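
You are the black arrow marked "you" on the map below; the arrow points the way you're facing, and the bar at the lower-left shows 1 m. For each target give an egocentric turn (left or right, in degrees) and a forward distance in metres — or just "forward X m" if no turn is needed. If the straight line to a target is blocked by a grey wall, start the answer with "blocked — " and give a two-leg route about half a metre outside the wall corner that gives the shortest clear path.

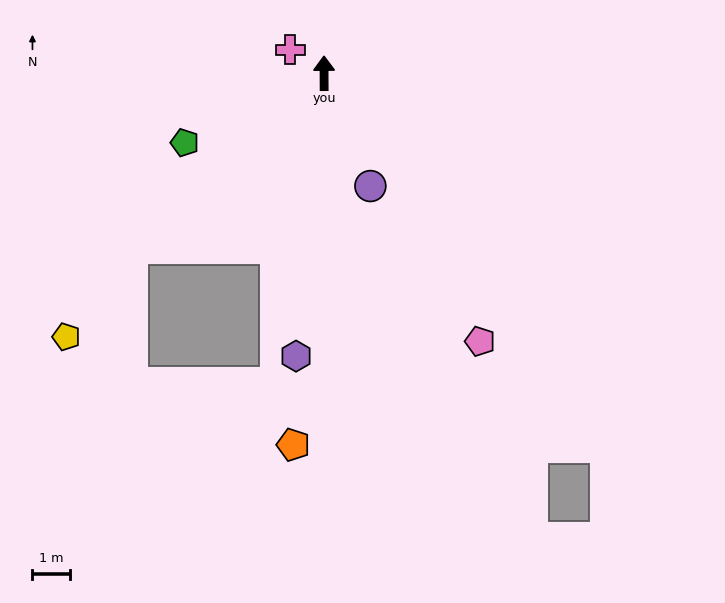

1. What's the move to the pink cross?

turn left 55°, forward 1.1 m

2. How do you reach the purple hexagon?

turn left 174°, forward 7.7 m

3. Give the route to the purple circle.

turn right 158°, forward 3.3 m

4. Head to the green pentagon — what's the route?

turn left 116°, forward 4.2 m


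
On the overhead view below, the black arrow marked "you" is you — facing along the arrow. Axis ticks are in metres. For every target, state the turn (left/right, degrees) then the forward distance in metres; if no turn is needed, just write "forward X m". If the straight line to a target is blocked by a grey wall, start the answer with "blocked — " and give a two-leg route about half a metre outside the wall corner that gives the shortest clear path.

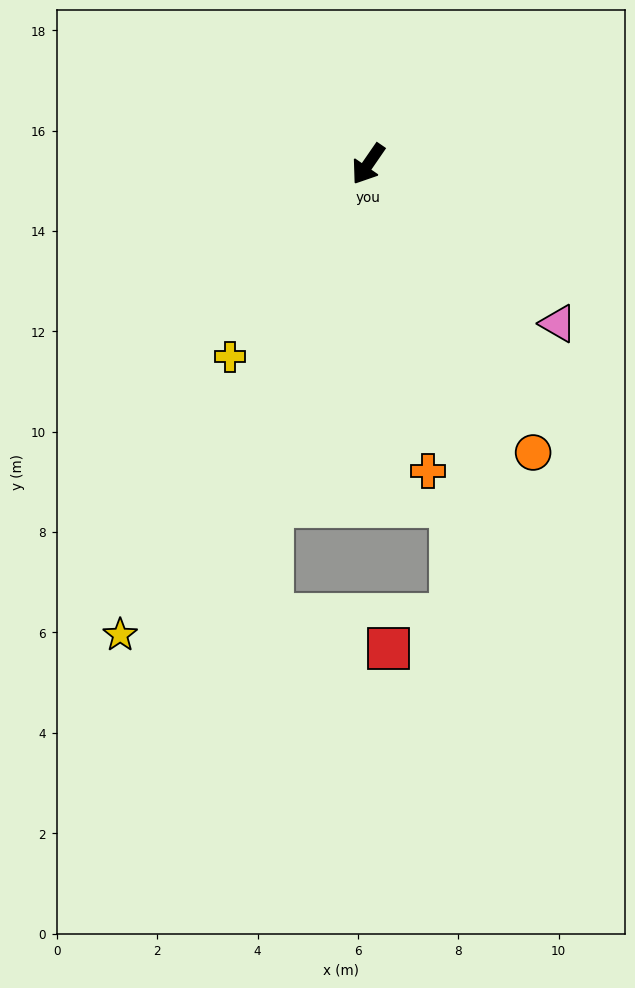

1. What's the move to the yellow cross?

forward 4.7 m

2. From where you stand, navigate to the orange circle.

turn left 64°, forward 6.6 m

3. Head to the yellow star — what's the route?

turn left 7°, forward 10.6 m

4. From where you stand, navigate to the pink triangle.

turn left 85°, forward 4.9 m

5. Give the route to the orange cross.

turn left 46°, forward 6.2 m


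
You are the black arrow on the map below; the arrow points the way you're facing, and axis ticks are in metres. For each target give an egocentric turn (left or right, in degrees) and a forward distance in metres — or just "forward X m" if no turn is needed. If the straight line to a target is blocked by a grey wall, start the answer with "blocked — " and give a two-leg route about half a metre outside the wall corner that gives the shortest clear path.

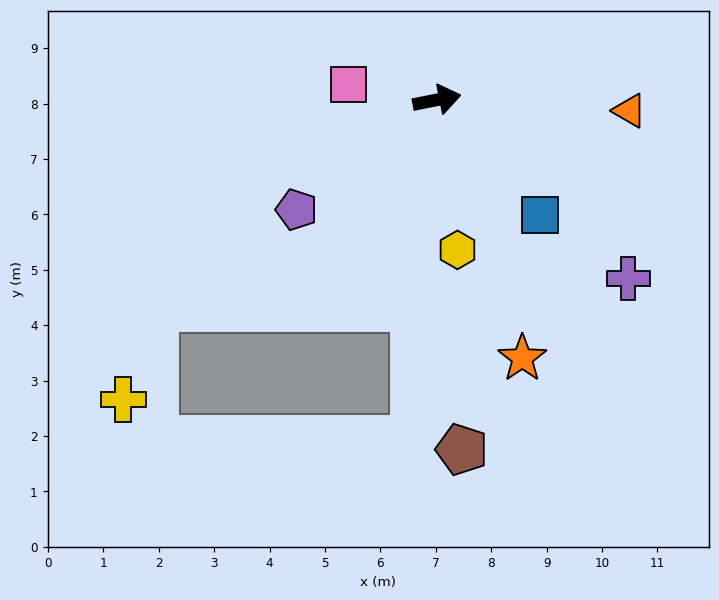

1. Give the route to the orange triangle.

turn right 14°, forward 3.5 m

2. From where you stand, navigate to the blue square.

turn right 59°, forward 2.8 m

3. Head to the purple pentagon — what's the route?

turn right 153°, forward 3.2 m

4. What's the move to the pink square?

turn left 159°, forward 1.6 m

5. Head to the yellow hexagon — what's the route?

turn right 93°, forward 2.7 m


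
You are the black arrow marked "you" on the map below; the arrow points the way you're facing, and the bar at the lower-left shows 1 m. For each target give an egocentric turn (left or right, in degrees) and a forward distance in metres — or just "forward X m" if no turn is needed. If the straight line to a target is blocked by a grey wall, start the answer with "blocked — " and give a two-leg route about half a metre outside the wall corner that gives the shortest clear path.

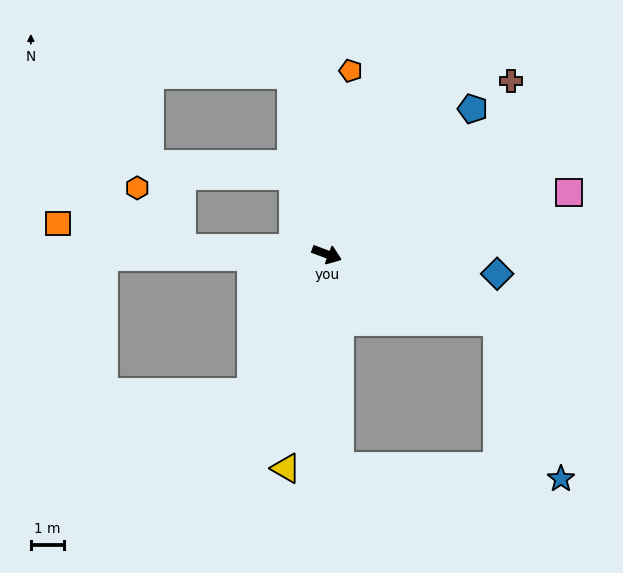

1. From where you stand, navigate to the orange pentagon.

turn left 103°, forward 5.5 m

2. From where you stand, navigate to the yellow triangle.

turn right 80°, forward 6.5 m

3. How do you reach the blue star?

blocked — forward 5.5 m, then turn right 47°, forward 5.1 m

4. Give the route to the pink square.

turn left 35°, forward 7.5 m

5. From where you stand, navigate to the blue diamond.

turn left 14°, forward 5.1 m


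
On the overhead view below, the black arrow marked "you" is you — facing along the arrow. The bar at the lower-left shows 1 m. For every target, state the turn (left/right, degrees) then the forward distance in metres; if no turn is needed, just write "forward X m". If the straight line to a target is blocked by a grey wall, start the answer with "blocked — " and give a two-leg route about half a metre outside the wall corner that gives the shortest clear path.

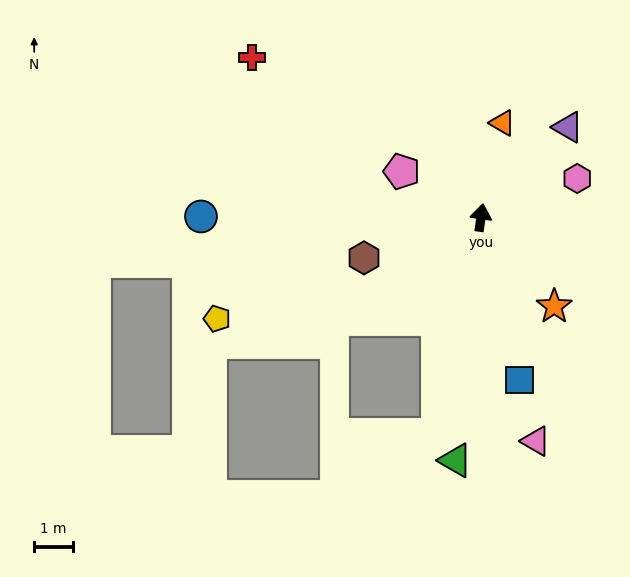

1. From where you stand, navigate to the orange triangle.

turn right 5°, forward 2.5 m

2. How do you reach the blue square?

turn right 159°, forward 4.3 m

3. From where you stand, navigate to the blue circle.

turn left 98°, forward 7.2 m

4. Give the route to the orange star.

turn right 132°, forward 3.0 m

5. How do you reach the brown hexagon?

turn left 117°, forward 3.2 m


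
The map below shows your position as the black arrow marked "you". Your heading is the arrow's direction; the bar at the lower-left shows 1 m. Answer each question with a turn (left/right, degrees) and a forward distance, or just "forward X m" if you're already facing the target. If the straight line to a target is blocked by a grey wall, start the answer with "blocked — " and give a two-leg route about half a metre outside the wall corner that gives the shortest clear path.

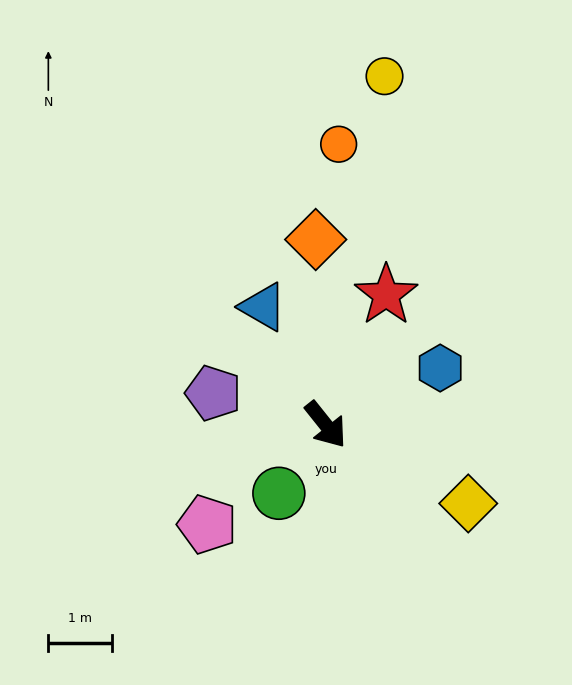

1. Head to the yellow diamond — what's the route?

turn left 22°, forward 2.5 m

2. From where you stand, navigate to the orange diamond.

turn left 144°, forward 2.9 m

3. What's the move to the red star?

turn left 116°, forward 2.2 m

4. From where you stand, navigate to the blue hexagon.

turn left 78°, forward 2.0 m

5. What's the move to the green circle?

turn right 73°, forward 1.3 m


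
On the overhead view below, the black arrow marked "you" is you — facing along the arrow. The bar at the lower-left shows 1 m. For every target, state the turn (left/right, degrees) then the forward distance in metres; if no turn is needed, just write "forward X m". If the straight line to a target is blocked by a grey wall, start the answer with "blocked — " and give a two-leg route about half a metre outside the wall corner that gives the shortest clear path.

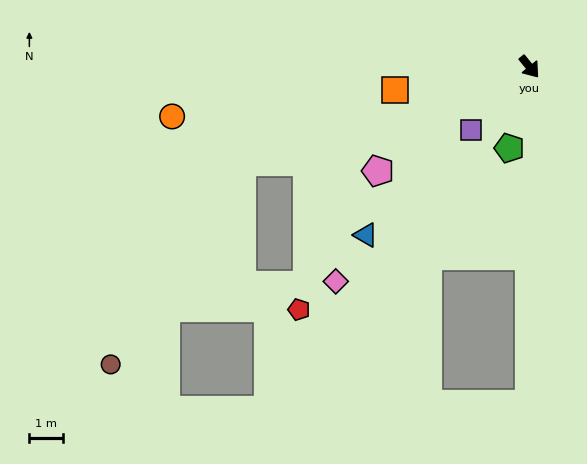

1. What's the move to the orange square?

turn right 119°, forward 4.1 m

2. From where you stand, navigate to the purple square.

turn right 82°, forward 2.6 m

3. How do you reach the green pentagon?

turn right 53°, forward 2.5 m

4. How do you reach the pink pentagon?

turn right 95°, forward 5.5 m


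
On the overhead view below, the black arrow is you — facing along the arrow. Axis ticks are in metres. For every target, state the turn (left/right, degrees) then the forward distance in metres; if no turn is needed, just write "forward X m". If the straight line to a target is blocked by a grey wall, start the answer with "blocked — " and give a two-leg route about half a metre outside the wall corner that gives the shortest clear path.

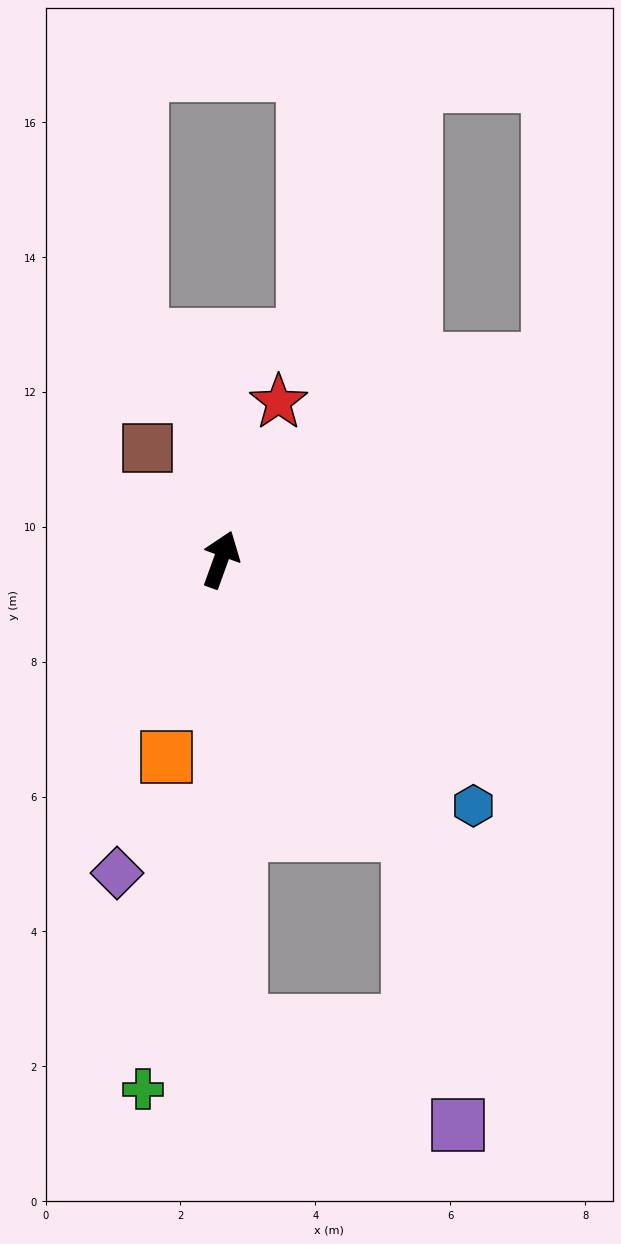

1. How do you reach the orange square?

turn right 176°, forward 3.0 m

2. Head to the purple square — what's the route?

blocked — turn right 125°, forward 4.9 m, then turn right 26°, forward 4.4 m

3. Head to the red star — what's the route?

forward 2.5 m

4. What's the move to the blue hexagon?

turn right 114°, forward 5.2 m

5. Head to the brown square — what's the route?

turn left 53°, forward 2.0 m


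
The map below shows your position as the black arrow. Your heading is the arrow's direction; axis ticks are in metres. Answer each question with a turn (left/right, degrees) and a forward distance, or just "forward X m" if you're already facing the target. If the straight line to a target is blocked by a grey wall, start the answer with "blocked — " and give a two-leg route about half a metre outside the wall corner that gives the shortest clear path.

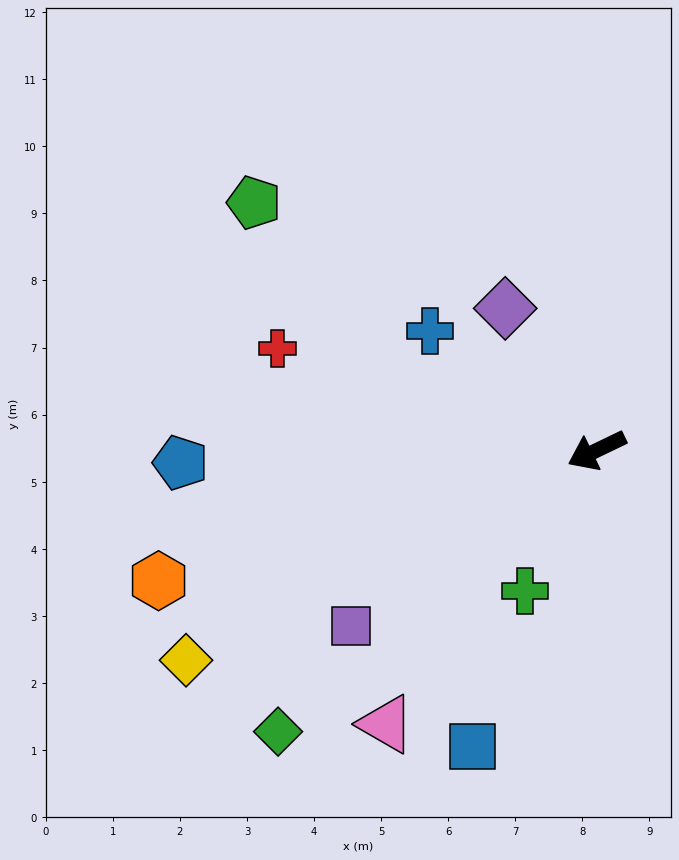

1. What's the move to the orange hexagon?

turn right 9°, forward 6.8 m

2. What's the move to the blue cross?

turn right 61°, forward 3.1 m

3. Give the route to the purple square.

turn left 10°, forward 4.5 m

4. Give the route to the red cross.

turn right 43°, forward 5.0 m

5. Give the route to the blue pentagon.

turn right 24°, forward 6.2 m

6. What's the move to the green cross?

turn left 37°, forward 2.4 m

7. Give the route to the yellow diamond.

forward 6.9 m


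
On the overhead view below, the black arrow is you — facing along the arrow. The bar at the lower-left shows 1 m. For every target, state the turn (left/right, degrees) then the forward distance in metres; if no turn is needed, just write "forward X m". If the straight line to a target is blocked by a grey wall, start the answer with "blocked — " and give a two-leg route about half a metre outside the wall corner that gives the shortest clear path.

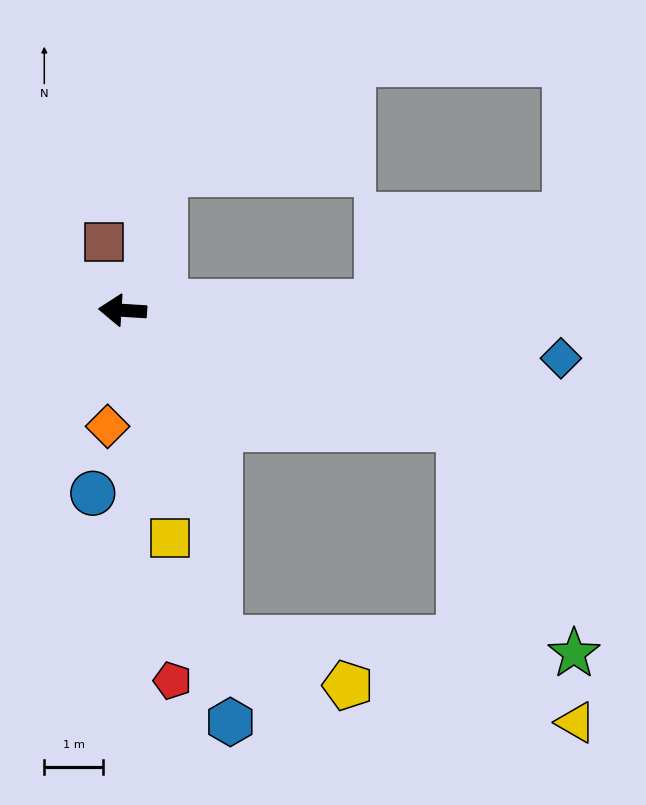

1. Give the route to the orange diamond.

turn left 86°, forward 2.0 m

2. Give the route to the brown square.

turn right 71°, forward 1.2 m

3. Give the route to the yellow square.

turn left 105°, forward 4.0 m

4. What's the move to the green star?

blocked — turn left 165°, forward 6.1 m, then turn right 45°, forward 4.3 m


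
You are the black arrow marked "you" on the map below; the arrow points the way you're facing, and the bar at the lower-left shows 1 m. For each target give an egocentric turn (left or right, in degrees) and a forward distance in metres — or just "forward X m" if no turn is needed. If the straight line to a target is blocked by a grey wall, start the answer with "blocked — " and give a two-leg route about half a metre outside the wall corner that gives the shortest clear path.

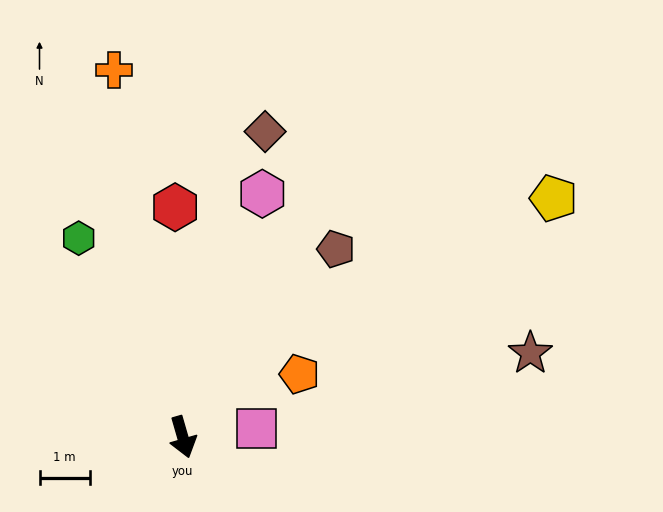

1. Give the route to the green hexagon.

turn right 168°, forward 4.5 m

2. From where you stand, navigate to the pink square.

turn left 81°, forward 1.5 m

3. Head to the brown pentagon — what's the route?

turn left 125°, forward 4.8 m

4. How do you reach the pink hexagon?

turn left 146°, forward 5.1 m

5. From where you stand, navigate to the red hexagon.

turn left 166°, forward 4.6 m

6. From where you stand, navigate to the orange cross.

turn left 174°, forward 7.4 m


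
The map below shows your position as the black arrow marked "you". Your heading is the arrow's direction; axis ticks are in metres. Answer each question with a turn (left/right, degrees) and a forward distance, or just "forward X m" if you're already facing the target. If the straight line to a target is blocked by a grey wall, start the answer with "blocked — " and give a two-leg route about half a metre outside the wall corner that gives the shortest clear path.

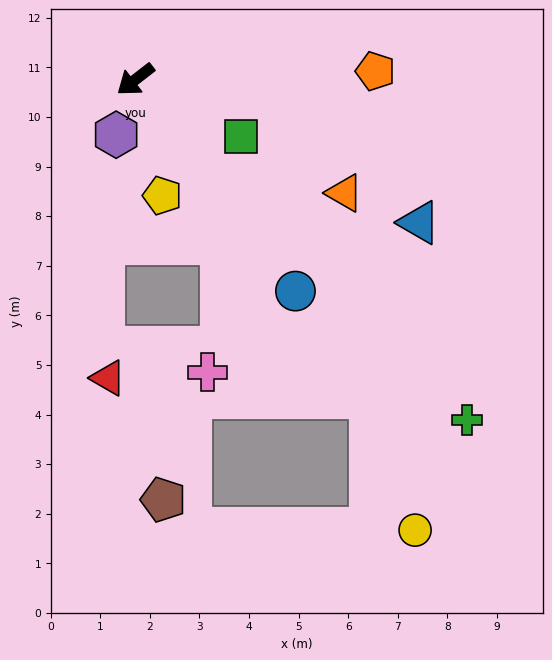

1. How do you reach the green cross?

turn left 96°, forward 9.6 m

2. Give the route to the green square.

turn left 114°, forward 2.4 m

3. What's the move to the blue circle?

turn left 89°, forward 5.3 m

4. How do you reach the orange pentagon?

turn left 144°, forward 4.8 m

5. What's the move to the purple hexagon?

turn left 33°, forward 1.2 m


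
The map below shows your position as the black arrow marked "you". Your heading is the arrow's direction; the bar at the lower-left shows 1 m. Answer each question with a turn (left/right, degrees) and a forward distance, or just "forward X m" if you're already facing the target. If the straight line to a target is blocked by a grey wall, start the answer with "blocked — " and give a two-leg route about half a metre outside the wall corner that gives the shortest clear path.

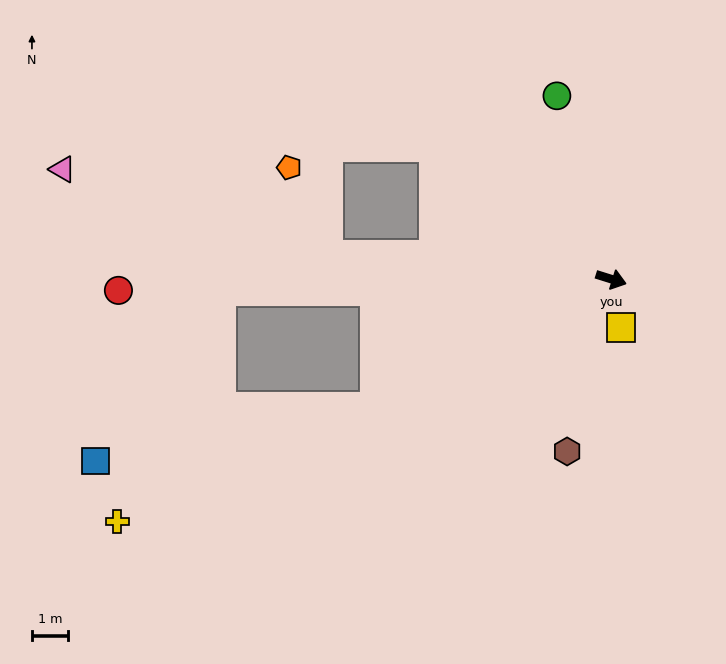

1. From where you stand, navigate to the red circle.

turn right 161°, forward 13.6 m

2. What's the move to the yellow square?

turn right 61°, forward 1.4 m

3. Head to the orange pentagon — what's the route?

blocked — turn right 167°, forward 7.9 m, then turn right 62°, forward 2.7 m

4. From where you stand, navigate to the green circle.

turn left 124°, forward 5.3 m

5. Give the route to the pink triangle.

blocked — turn right 167°, forward 7.9 m, then turn right 14°, forward 7.7 m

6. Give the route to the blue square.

blocked — turn right 134°, forward 7.4 m, then turn right 18°, forward 7.9 m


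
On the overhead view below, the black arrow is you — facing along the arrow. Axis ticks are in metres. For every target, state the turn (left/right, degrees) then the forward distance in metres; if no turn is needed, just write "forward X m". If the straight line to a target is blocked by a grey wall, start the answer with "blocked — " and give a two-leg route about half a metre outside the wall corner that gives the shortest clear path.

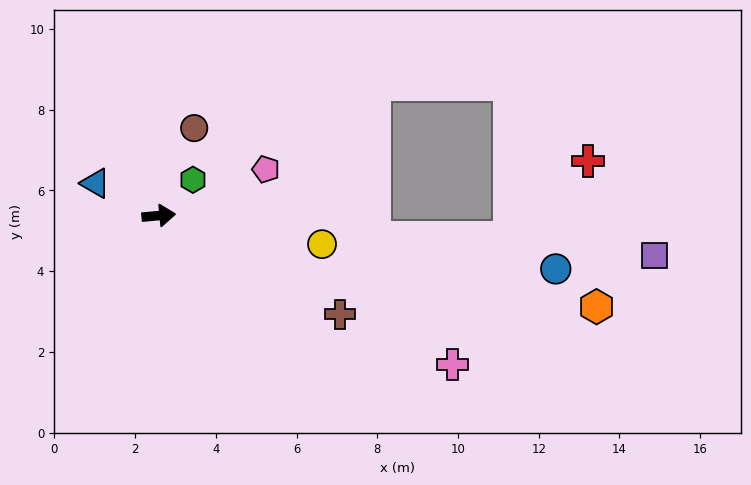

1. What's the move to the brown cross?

turn right 34°, forward 5.1 m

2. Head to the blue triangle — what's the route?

turn left 148°, forward 1.8 m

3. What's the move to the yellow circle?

turn right 15°, forward 4.1 m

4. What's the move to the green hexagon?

turn left 41°, forward 1.2 m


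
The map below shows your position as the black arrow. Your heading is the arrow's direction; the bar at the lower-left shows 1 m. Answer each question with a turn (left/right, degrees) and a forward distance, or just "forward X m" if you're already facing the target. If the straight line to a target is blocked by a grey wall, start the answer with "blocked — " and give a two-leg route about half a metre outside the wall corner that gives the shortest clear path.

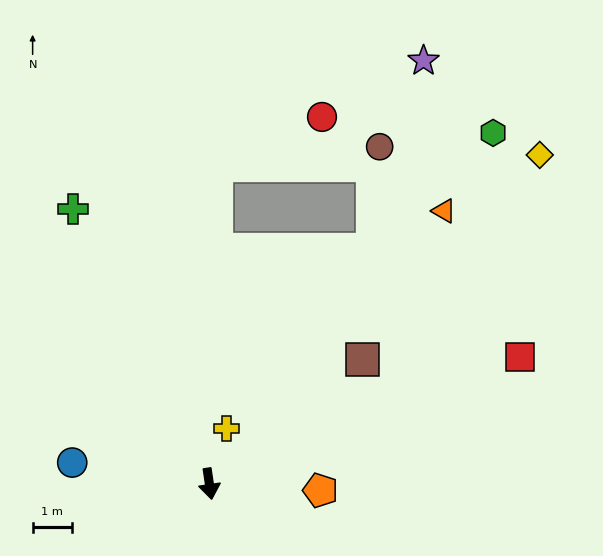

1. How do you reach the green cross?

turn right 162°, forward 7.8 m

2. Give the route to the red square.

turn left 104°, forward 8.5 m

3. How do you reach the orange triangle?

turn left 131°, forward 9.2 m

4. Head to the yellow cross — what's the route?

turn left 154°, forward 1.5 m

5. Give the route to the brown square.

turn left 121°, forward 5.0 m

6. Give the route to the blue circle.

turn right 107°, forward 3.5 m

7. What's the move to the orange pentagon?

turn left 78°, forward 2.8 m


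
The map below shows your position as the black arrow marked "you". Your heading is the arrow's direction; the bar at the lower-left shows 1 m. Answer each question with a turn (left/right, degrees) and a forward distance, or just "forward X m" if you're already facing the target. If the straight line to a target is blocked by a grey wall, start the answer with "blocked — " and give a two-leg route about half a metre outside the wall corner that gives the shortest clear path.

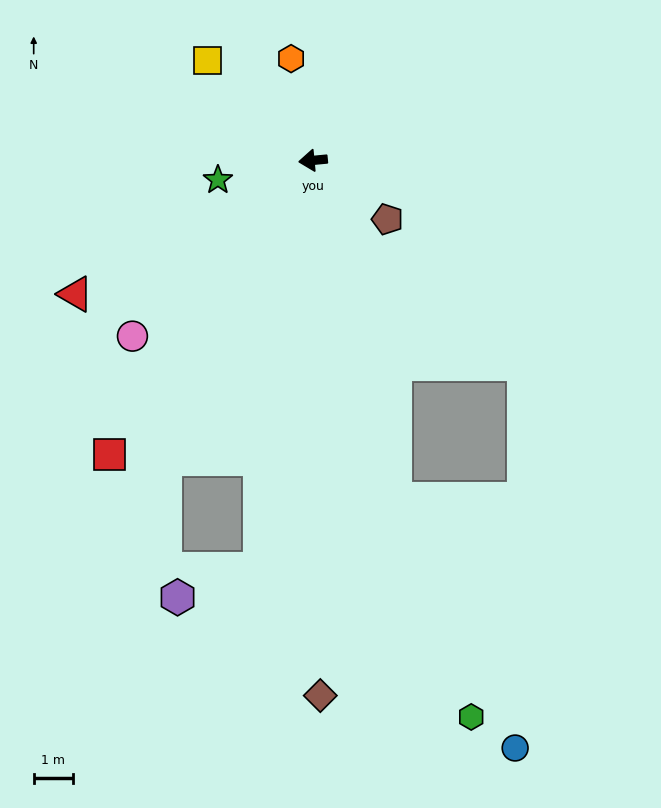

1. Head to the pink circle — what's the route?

turn left 39°, forward 6.4 m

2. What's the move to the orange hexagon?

turn right 83°, forward 2.6 m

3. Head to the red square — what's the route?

turn left 50°, forward 9.0 m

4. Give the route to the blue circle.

blocked — turn left 98°, forward 8.8 m, then turn left 12°, forward 7.0 m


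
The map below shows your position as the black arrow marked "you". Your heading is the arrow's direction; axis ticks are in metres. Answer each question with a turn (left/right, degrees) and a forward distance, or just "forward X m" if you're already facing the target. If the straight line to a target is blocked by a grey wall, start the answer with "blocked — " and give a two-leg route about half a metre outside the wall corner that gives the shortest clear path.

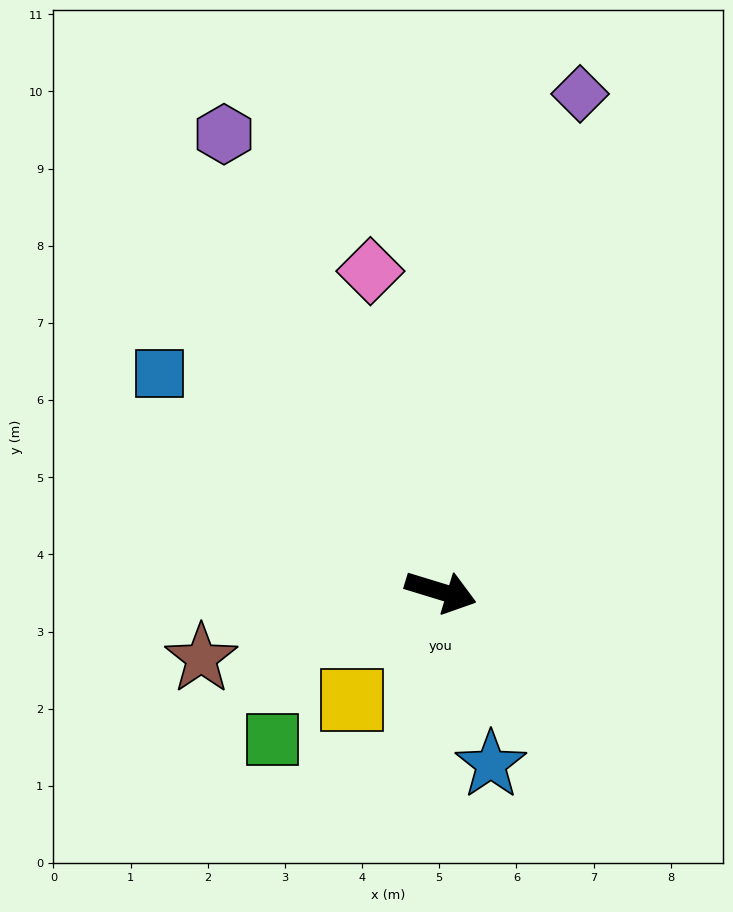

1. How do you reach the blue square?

turn left 159°, forward 4.6 m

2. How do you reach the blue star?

turn right 57°, forward 2.3 m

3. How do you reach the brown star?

turn right 147°, forward 3.2 m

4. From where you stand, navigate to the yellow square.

turn right 112°, forward 1.8 m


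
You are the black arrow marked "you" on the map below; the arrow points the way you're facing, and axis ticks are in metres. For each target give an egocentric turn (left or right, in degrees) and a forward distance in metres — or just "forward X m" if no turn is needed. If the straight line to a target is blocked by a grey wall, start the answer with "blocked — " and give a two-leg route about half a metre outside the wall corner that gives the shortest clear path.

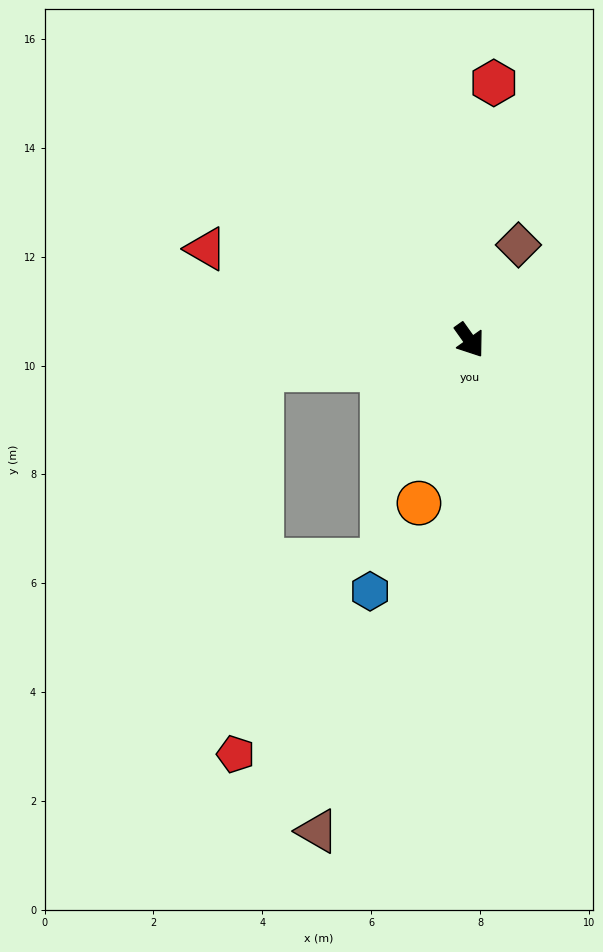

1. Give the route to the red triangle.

turn right 145°, forward 5.1 m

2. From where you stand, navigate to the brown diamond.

turn left 117°, forward 2.0 m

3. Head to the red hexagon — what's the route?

turn left 139°, forward 4.8 m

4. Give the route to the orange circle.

turn right 53°, forward 3.1 m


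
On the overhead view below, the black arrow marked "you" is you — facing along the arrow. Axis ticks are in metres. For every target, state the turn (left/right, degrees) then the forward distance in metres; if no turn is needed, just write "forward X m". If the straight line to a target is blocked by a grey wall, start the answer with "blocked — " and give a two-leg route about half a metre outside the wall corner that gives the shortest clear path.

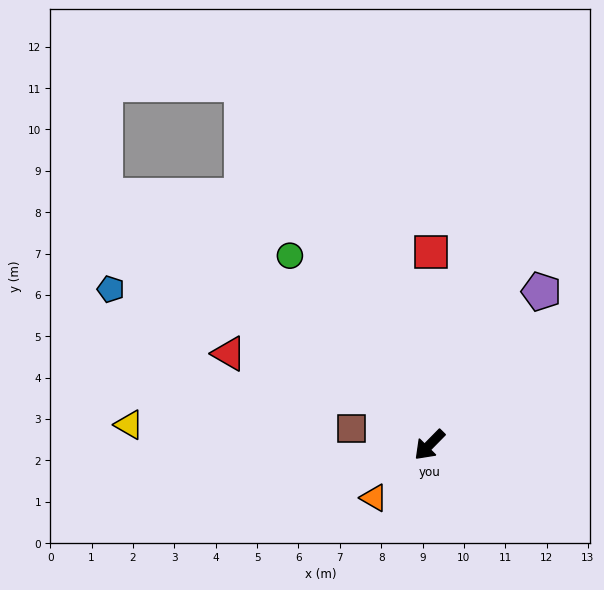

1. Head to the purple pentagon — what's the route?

turn right 172°, forward 4.6 m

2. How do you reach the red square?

turn right 136°, forward 4.7 m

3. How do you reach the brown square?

turn right 57°, forward 1.9 m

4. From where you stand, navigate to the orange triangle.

forward 1.9 m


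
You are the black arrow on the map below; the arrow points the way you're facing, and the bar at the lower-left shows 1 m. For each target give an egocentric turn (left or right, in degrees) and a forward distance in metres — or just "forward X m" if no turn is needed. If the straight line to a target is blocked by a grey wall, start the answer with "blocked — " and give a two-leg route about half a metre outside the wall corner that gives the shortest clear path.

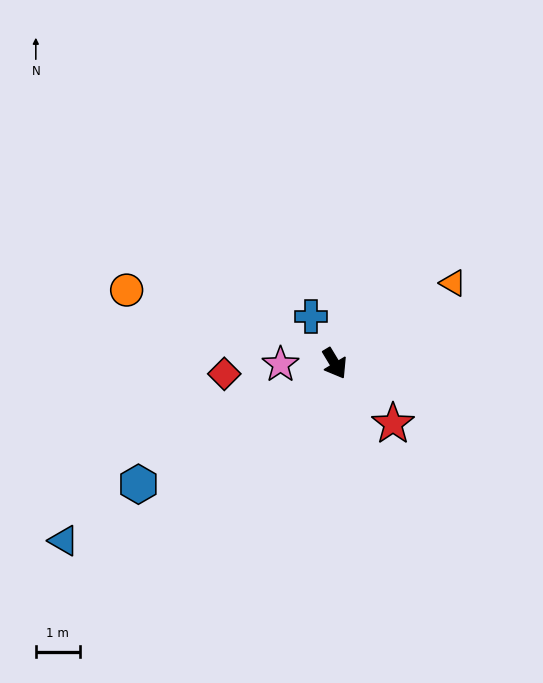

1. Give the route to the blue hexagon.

turn right 89°, forward 5.2 m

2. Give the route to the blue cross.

turn left 176°, forward 1.2 m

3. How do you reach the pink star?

turn right 120°, forward 1.2 m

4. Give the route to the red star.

turn left 13°, forward 1.9 m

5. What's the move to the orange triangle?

turn left 93°, forward 3.3 m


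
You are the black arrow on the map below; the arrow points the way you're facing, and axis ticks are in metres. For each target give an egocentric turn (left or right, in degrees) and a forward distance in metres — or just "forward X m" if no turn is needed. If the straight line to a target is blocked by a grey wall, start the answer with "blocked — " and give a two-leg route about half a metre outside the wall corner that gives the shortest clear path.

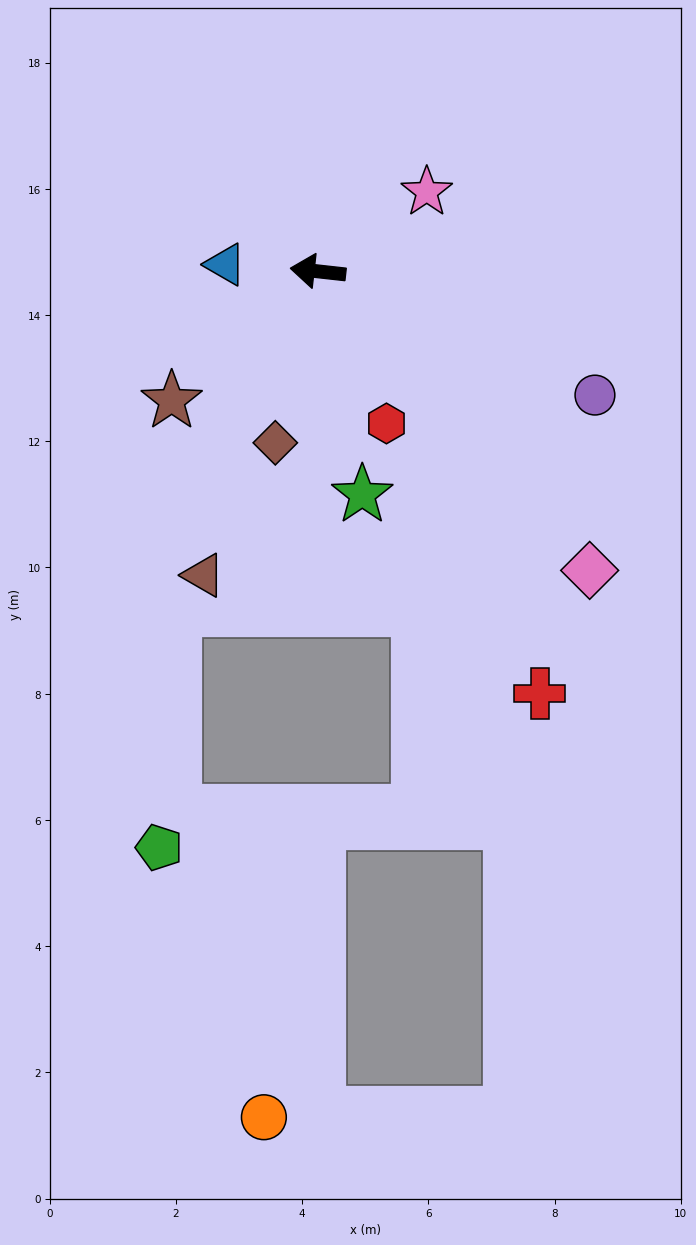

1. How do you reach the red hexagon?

turn left 121°, forward 2.6 m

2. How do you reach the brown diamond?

turn left 82°, forward 2.8 m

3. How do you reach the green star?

turn left 108°, forward 3.6 m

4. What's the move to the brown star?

turn left 48°, forward 3.1 m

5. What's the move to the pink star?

turn right 138°, forward 2.1 m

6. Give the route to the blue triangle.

turn left 2°, forward 1.5 m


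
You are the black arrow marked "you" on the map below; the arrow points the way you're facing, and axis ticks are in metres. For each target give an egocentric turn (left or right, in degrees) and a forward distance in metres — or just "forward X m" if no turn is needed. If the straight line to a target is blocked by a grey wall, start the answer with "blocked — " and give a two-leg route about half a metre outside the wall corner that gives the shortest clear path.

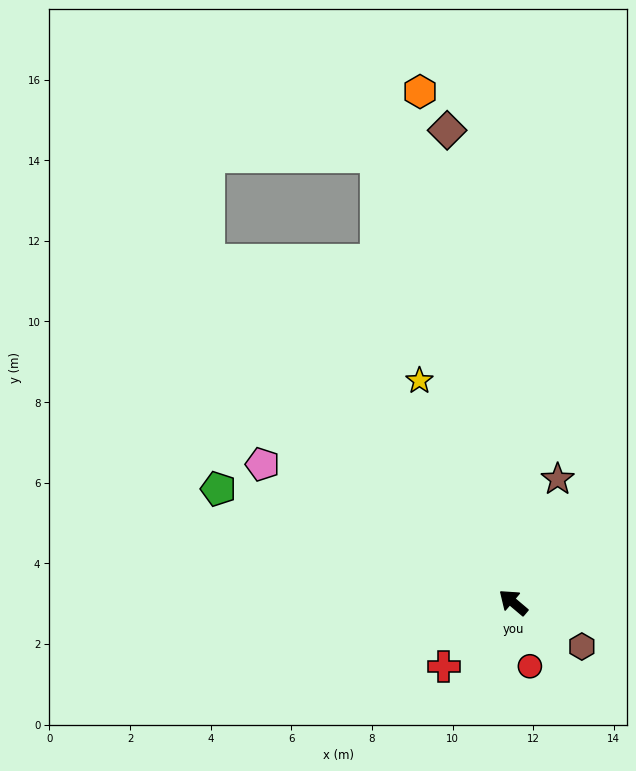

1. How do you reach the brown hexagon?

turn right 172°, forward 2.0 m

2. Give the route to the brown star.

turn right 70°, forward 3.3 m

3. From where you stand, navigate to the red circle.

turn left 145°, forward 1.6 m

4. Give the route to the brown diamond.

turn right 42°, forward 11.8 m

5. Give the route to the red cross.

turn left 83°, forward 2.3 m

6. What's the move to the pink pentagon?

turn left 11°, forward 7.1 m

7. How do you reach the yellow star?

turn right 27°, forward 6.0 m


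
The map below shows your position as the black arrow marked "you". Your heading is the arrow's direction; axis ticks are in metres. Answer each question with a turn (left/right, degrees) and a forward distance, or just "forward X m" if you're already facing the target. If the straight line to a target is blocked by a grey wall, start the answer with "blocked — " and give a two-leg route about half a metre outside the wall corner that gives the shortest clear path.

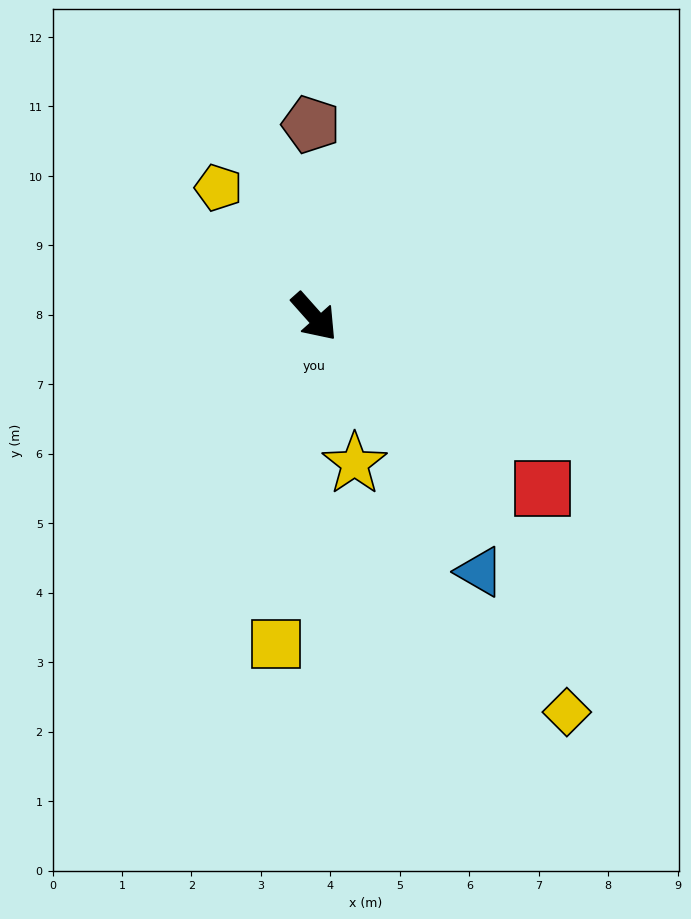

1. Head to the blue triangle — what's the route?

turn right 9°, forward 4.4 m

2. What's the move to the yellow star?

turn right 26°, forward 2.2 m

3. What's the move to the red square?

turn left 11°, forward 4.1 m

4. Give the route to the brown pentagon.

turn left 139°, forward 2.8 m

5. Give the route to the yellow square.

turn right 48°, forward 4.7 m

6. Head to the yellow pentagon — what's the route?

turn left 175°, forward 2.3 m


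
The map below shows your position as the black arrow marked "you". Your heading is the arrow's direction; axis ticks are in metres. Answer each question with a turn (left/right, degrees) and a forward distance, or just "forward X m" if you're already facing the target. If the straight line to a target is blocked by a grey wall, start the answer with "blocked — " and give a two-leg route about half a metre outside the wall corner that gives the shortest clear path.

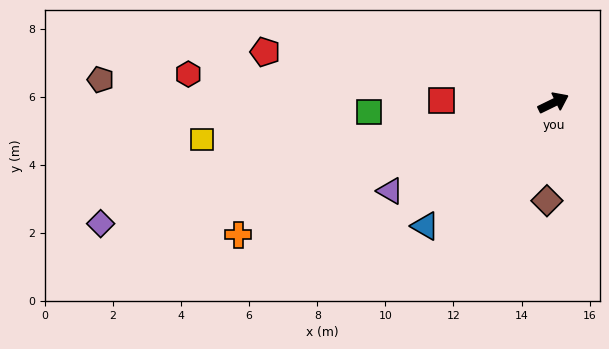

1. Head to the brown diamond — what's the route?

turn right 120°, forward 2.9 m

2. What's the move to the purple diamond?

turn left 169°, forward 13.8 m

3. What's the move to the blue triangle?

turn right 162°, forward 5.2 m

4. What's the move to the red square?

turn left 153°, forward 3.3 m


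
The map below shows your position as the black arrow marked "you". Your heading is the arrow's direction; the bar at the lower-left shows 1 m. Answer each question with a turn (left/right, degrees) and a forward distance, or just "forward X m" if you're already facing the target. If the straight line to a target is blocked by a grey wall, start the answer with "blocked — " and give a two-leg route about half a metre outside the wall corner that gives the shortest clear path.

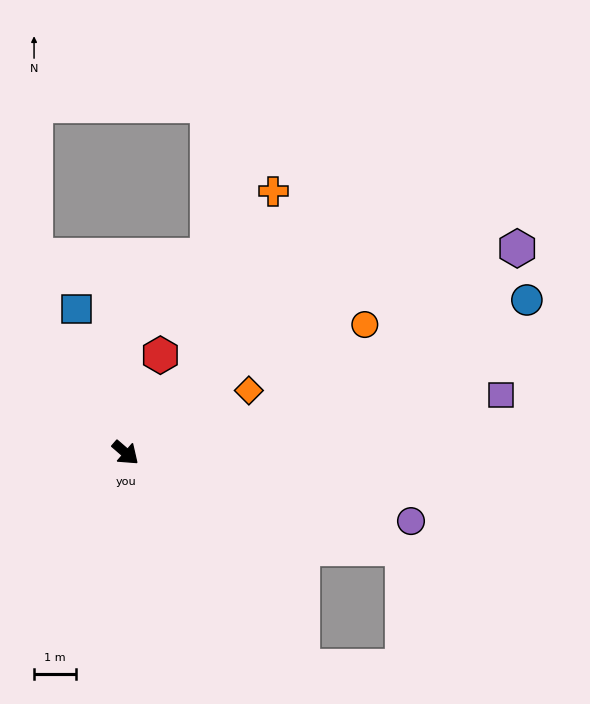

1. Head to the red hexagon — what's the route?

turn left 111°, forward 2.5 m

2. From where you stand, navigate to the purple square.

turn left 50°, forward 9.1 m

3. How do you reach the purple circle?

turn left 27°, forward 7.0 m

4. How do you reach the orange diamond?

turn left 68°, forward 3.3 m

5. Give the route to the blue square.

turn left 150°, forward 3.6 m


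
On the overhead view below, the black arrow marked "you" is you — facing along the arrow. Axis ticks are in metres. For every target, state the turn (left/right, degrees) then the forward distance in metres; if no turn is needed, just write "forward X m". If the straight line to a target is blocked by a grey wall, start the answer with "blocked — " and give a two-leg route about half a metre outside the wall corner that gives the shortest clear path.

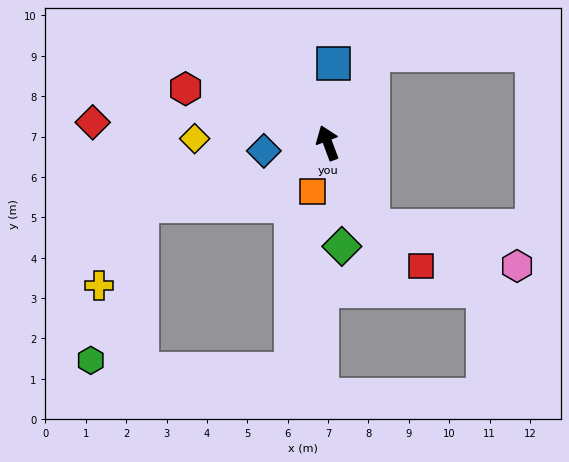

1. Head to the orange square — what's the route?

turn left 142°, forward 1.3 m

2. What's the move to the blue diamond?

turn left 76°, forward 1.6 m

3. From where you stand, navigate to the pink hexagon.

blocked — turn right 172°, forward 2.4 m, then turn left 46°, forward 3.7 m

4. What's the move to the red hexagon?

turn left 49°, forward 3.8 m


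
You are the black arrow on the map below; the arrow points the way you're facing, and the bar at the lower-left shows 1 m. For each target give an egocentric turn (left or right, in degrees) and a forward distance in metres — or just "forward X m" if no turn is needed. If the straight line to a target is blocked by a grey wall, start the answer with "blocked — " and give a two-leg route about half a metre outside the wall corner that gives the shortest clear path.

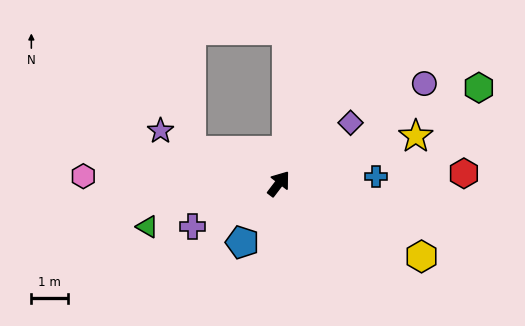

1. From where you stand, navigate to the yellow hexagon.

turn right 80°, forward 4.4 m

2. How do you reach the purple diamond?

turn right 12°, forward 2.6 m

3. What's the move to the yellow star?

turn right 34°, forward 4.0 m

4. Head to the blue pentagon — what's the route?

turn right 175°, forward 1.9 m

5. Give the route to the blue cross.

turn right 49°, forward 2.7 m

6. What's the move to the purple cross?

turn left 154°, forward 2.7 m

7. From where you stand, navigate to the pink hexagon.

turn left 125°, forward 5.4 m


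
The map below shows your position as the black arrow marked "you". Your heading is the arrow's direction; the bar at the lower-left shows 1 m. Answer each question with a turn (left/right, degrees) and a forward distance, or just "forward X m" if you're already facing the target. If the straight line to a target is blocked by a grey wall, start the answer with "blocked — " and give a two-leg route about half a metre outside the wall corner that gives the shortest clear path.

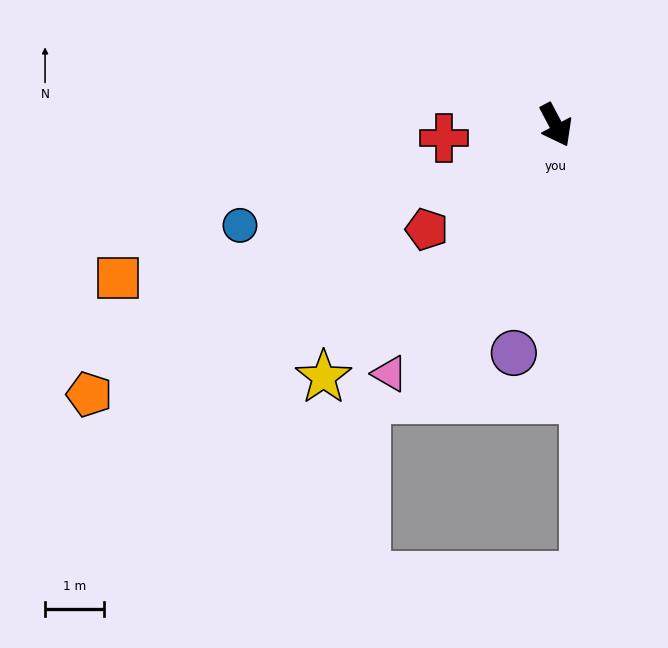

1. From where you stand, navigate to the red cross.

turn right 111°, forward 1.9 m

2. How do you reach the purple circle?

turn right 38°, forward 3.9 m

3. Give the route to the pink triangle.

turn right 62°, forward 5.1 m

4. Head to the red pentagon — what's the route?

turn right 79°, forward 2.8 m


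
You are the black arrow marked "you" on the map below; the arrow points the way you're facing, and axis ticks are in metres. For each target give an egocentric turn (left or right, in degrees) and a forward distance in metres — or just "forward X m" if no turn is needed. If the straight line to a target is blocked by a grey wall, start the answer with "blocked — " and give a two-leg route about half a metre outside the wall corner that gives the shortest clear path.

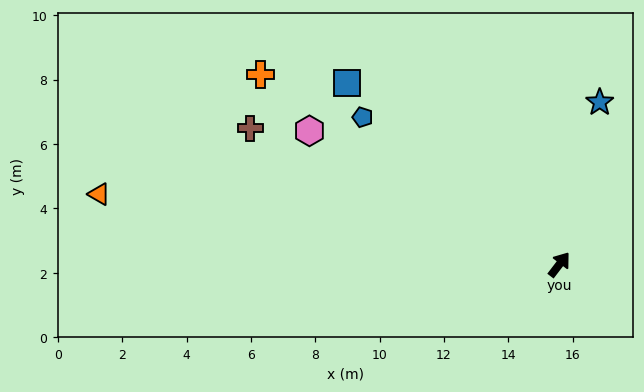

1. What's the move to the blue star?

turn left 23°, forward 5.2 m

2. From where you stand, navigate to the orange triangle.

turn left 119°, forward 14.5 m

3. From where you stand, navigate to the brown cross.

turn left 104°, forward 10.5 m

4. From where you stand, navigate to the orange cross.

turn left 95°, forward 11.0 m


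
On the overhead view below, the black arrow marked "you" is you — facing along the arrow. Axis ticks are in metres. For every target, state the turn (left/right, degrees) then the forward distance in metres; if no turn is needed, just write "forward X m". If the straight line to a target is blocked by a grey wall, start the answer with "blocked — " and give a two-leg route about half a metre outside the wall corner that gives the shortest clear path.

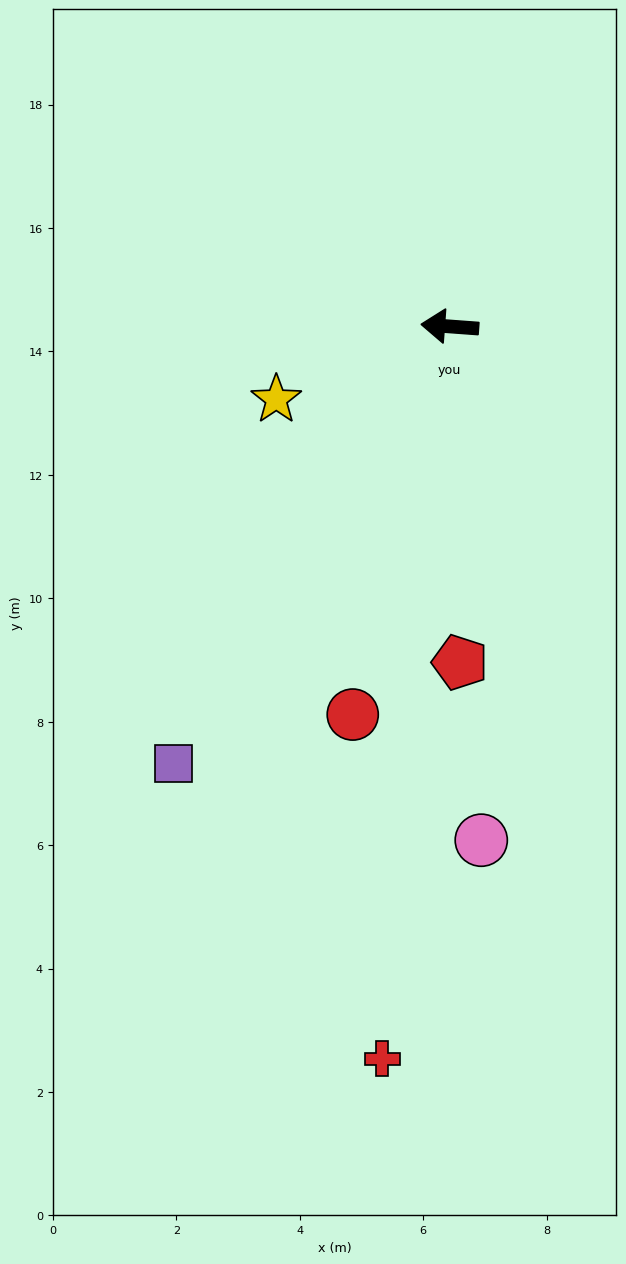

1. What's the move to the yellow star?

turn left 27°, forward 3.0 m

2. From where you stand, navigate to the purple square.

turn left 62°, forward 8.4 m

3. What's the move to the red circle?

turn left 80°, forward 6.5 m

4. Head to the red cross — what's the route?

turn left 89°, forward 11.9 m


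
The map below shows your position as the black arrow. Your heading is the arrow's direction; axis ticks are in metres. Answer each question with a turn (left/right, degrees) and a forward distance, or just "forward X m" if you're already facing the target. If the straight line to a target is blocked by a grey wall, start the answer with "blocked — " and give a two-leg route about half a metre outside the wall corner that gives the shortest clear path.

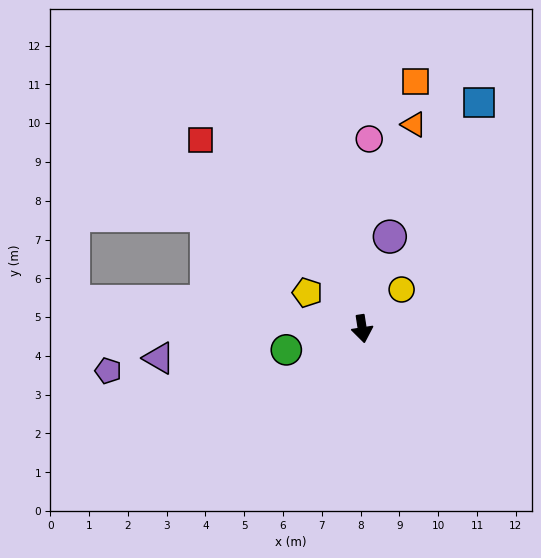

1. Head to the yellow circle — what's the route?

turn left 126°, forward 1.4 m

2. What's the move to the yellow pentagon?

turn right 132°, forward 1.7 m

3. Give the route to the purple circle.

turn left 155°, forward 2.5 m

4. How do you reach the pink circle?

turn left 169°, forward 4.9 m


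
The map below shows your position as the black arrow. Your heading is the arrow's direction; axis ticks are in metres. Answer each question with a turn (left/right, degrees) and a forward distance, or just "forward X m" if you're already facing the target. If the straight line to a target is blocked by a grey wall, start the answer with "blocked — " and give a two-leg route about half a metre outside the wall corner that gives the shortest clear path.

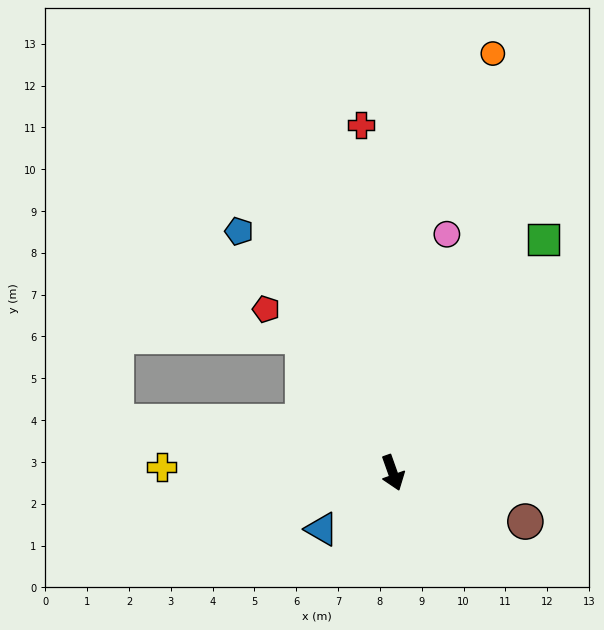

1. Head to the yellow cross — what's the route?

turn right 111°, forward 5.5 m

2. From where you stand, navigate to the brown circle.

turn left 50°, forward 3.4 m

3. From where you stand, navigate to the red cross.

turn left 166°, forward 8.3 m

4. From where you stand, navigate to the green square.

turn left 128°, forward 6.6 m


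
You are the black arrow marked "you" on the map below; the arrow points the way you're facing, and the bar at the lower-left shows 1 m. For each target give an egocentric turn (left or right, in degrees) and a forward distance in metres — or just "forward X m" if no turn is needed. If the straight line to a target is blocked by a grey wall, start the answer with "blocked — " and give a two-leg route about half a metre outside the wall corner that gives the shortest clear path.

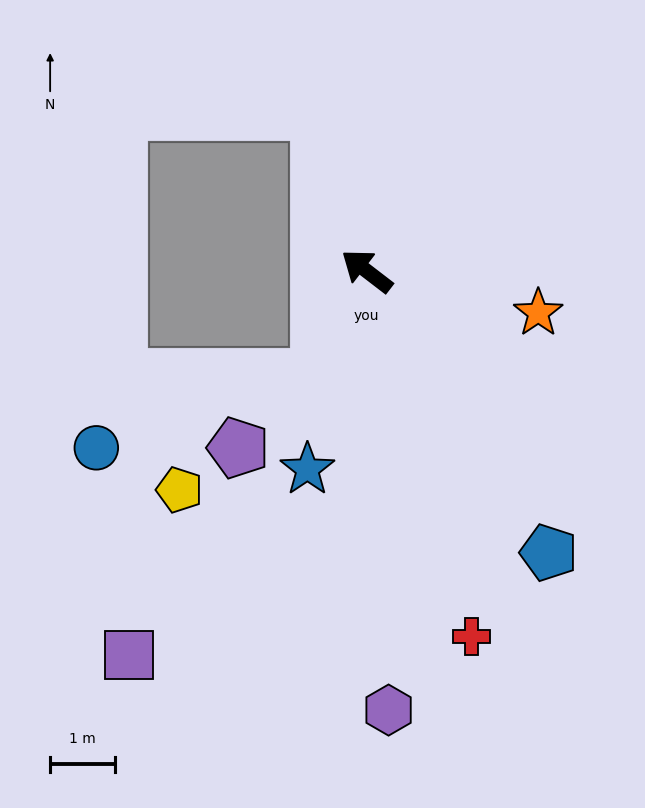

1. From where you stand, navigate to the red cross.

turn left 144°, forward 5.8 m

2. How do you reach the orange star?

turn right 156°, forward 2.7 m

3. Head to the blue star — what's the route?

turn left 111°, forward 3.2 m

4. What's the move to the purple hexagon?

turn left 130°, forward 6.8 m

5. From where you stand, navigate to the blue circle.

blocked — turn left 103°, forward 1.8 m, then turn right 48°, forward 3.6 m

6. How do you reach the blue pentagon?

turn left 160°, forward 5.2 m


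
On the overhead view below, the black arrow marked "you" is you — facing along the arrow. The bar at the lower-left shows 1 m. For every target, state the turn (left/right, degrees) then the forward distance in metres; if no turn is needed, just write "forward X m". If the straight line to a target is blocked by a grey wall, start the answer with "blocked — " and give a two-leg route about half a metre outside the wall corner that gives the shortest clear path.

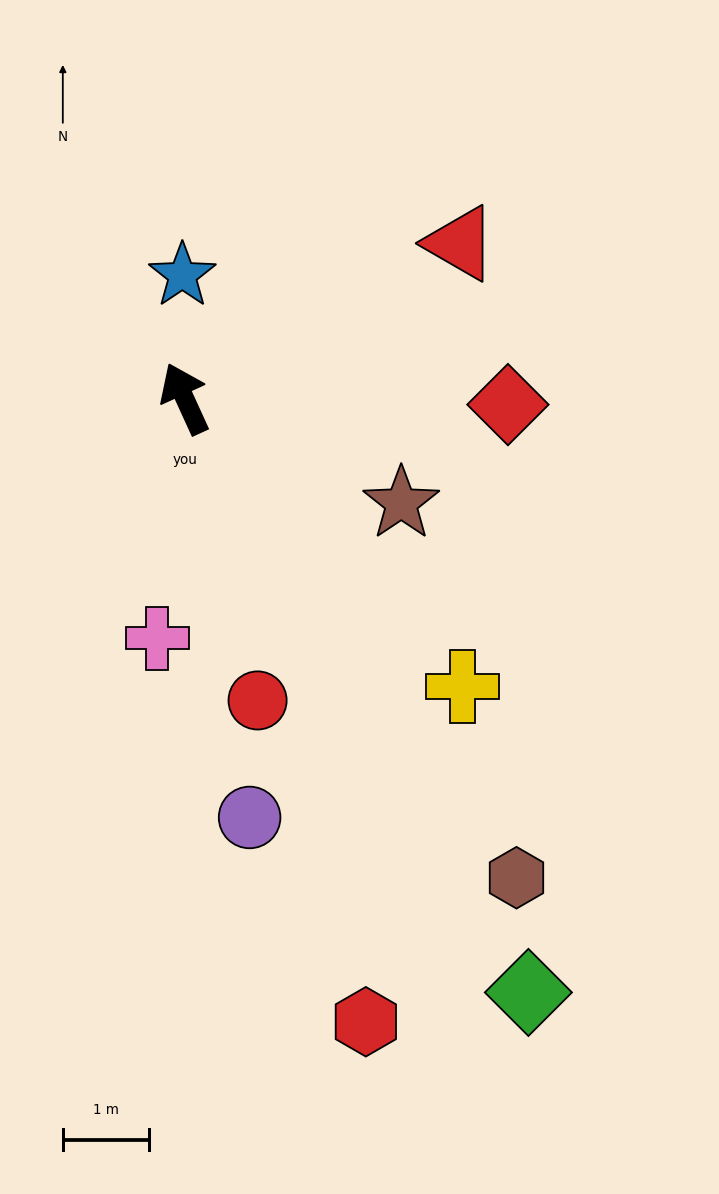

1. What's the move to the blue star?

turn right 23°, forward 1.4 m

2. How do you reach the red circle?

turn left 169°, forward 3.6 m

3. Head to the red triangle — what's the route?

turn right 85°, forward 3.6 m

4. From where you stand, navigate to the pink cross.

turn left 149°, forward 2.8 m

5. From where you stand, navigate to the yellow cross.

turn right 161°, forward 4.6 m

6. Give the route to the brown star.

turn right 140°, forward 2.8 m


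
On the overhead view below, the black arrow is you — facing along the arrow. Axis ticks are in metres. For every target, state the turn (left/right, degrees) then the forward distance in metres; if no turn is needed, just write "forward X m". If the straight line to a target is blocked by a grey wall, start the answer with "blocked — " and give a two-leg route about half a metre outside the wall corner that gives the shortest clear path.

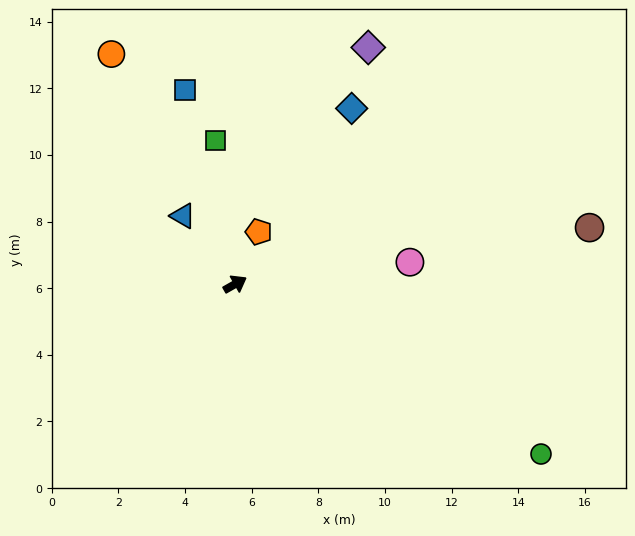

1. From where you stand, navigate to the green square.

turn left 68°, forward 4.3 m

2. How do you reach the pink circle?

turn right 22°, forward 5.3 m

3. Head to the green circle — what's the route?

turn right 59°, forward 10.5 m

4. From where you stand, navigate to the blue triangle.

turn left 98°, forward 2.6 m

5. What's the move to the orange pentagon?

turn left 36°, forward 1.7 m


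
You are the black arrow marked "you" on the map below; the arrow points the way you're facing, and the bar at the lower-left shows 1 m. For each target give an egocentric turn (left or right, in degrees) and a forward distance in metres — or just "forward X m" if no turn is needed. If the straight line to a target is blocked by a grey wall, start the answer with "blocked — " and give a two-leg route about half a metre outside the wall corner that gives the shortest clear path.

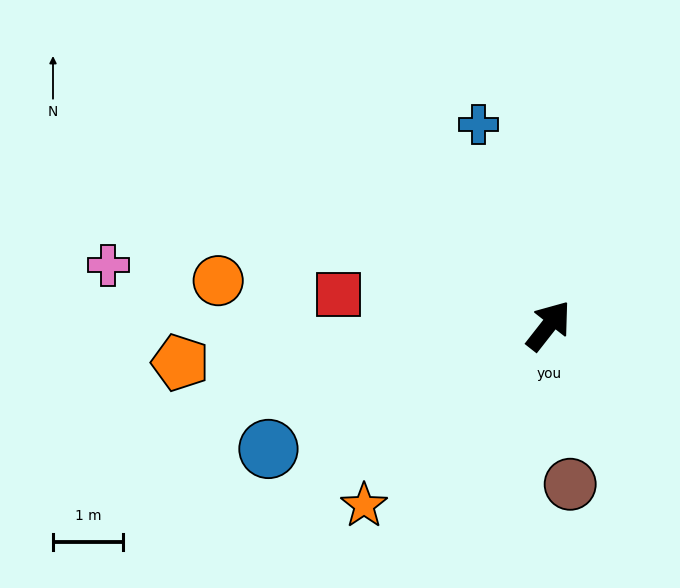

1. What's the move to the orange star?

turn left 172°, forward 3.7 m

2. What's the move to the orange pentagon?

turn left 134°, forward 5.3 m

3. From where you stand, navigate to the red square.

turn left 120°, forward 3.0 m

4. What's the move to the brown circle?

turn right 134°, forward 2.3 m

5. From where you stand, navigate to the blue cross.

turn left 57°, forward 3.0 m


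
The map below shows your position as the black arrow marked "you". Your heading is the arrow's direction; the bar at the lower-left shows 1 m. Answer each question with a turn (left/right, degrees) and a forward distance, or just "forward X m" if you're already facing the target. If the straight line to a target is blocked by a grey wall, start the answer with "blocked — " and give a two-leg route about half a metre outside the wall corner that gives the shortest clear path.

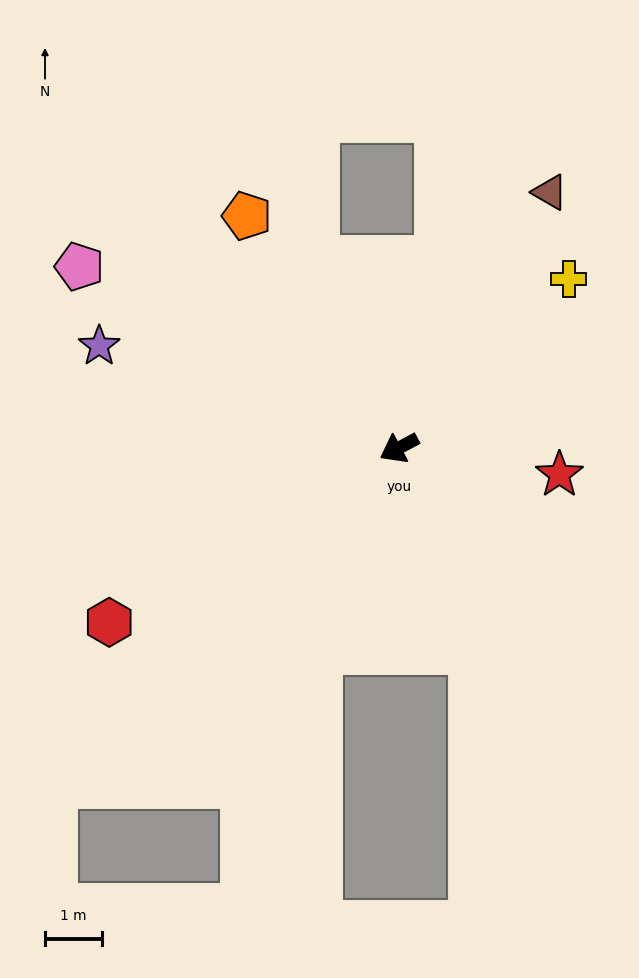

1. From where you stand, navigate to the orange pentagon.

turn right 85°, forward 4.9 m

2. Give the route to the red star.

turn left 143°, forward 2.9 m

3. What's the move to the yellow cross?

turn right 163°, forward 4.2 m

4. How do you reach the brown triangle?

turn right 149°, forward 5.2 m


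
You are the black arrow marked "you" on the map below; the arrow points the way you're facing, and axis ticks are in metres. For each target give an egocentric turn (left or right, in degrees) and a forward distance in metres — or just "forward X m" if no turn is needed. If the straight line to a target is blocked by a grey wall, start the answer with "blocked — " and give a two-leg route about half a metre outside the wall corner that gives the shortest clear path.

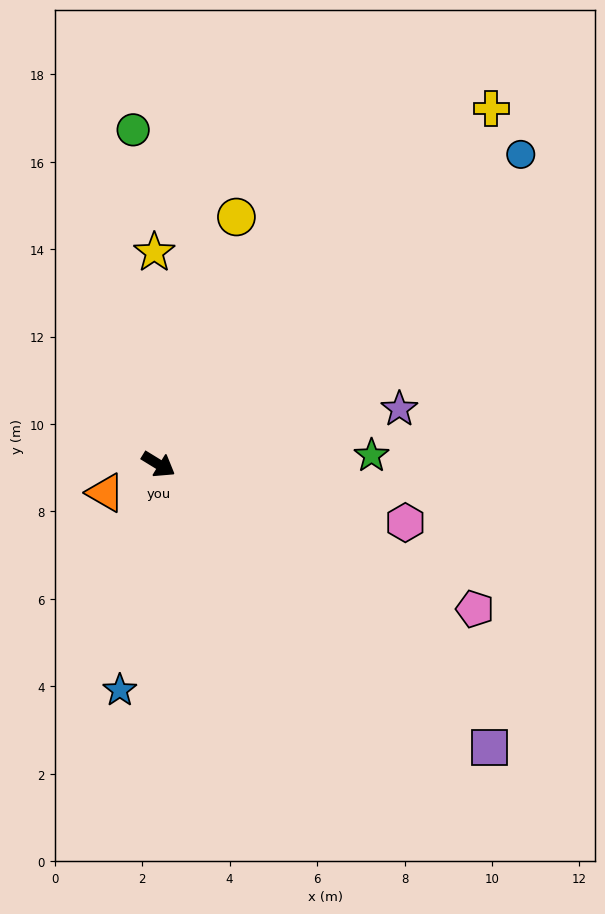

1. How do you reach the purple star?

turn left 44°, forward 5.7 m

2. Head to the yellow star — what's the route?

turn left 123°, forward 4.8 m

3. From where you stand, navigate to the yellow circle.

turn left 104°, forward 5.9 m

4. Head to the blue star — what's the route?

turn right 68°, forward 5.2 m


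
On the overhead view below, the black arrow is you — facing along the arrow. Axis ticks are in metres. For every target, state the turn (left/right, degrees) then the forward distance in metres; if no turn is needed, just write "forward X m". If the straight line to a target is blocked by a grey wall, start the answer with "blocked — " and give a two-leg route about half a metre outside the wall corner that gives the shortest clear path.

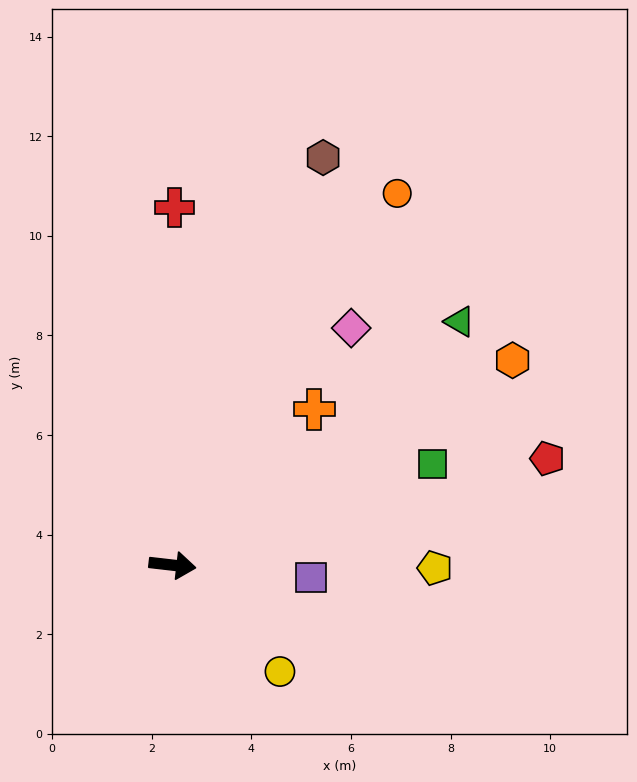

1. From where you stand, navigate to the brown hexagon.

turn left 76°, forward 8.7 m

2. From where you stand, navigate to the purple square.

forward 2.8 m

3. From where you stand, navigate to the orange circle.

turn left 65°, forward 8.7 m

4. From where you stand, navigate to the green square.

turn left 28°, forward 5.6 m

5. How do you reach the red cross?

turn left 96°, forward 7.2 m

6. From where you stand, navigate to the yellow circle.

turn right 38°, forward 3.0 m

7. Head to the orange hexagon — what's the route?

turn left 38°, forward 8.0 m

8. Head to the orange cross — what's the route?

turn left 54°, forward 4.2 m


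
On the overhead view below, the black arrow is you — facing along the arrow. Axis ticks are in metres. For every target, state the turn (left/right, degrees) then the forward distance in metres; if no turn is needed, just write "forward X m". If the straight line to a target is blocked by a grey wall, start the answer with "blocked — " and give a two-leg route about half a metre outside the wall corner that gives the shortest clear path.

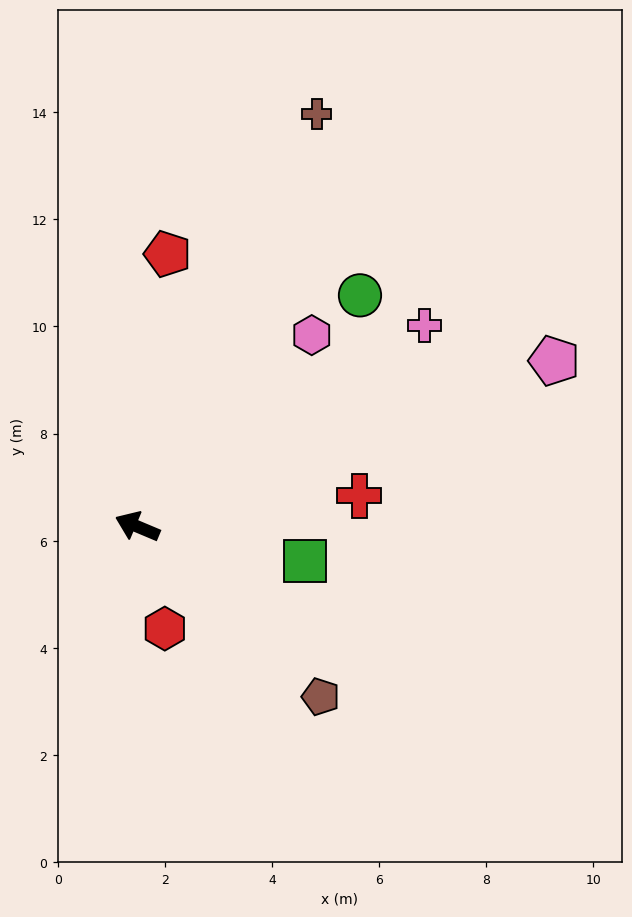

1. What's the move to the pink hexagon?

turn right 110°, forward 4.8 m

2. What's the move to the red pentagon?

turn right 74°, forward 5.1 m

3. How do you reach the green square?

turn right 169°, forward 3.2 m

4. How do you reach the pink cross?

turn right 122°, forward 6.5 m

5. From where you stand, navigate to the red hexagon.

turn left 128°, forward 2.0 m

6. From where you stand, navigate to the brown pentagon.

turn left 160°, forward 4.7 m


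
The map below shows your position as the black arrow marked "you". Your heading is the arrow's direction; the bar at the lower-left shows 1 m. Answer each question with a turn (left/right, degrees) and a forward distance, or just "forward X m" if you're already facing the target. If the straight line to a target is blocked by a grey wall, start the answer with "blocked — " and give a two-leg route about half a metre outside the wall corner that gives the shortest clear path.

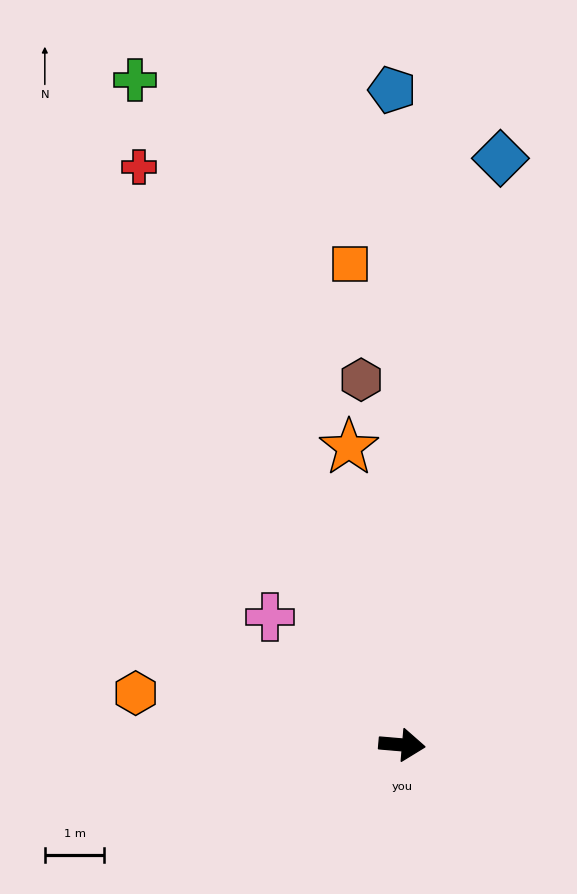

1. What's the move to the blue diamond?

turn left 85°, forward 10.0 m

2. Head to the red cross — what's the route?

turn left 119°, forward 10.7 m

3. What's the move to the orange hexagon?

turn left 174°, forward 4.6 m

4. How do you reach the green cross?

turn left 117°, forward 12.1 m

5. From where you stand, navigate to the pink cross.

turn left 141°, forward 3.1 m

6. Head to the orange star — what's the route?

turn left 105°, forward 5.1 m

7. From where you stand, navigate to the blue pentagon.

turn left 96°, forward 11.0 m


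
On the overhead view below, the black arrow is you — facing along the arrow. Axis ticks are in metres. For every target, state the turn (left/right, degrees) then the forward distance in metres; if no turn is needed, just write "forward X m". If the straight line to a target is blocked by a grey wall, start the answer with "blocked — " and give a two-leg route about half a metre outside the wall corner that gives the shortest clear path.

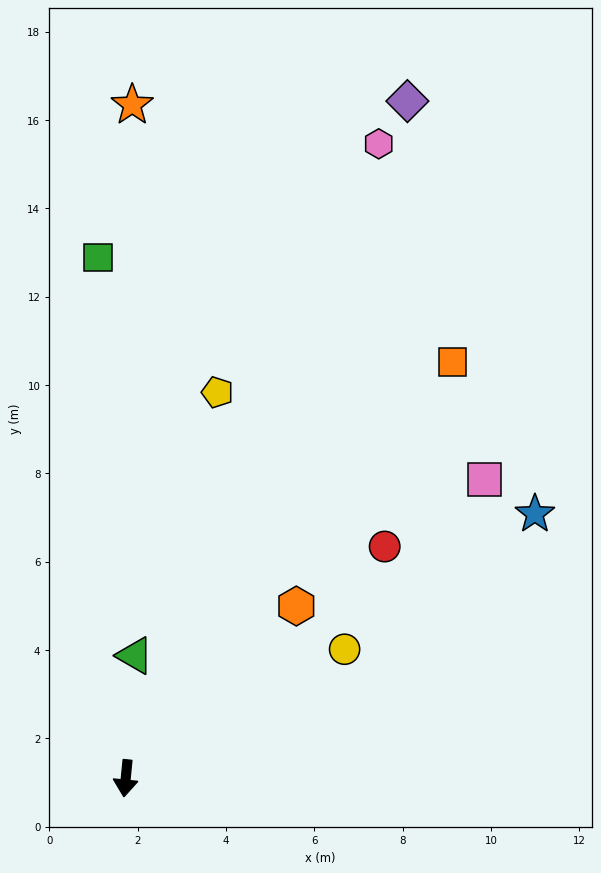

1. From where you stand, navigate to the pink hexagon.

turn left 164°, forward 15.5 m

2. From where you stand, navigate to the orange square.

turn left 148°, forward 12.0 m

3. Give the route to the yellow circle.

turn left 126°, forward 5.8 m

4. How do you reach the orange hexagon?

turn left 141°, forward 5.5 m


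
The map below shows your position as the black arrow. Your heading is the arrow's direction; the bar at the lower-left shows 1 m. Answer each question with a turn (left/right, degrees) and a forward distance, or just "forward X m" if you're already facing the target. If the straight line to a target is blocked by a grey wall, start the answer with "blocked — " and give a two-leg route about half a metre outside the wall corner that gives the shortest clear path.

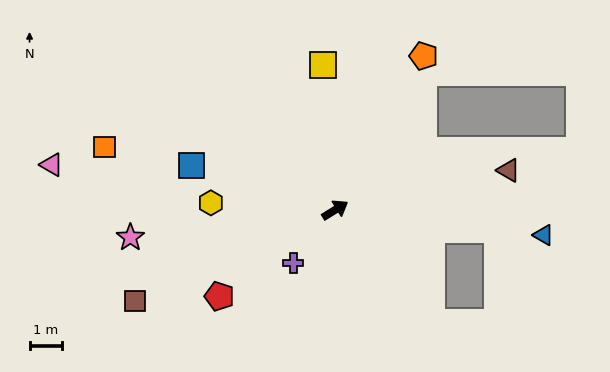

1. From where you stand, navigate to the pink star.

turn left 156°, forward 6.5 m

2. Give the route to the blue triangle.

turn right 39°, forward 6.6 m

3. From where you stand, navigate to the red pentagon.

turn right 175°, forward 4.5 m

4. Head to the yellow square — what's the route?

turn left 63°, forward 4.5 m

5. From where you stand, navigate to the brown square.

turn left 173°, forward 6.9 m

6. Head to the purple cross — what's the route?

turn right 160°, forward 2.1 m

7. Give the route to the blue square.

turn left 131°, forward 4.7 m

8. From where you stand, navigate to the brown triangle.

turn right 19°, forward 5.6 m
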